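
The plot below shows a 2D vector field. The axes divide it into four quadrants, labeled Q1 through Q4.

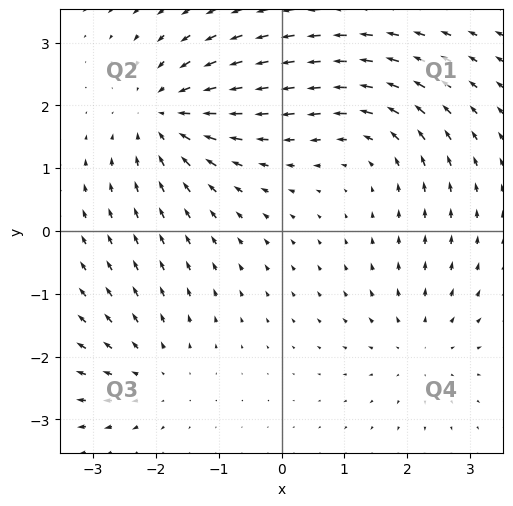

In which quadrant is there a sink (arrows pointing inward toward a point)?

The sink sits at approximately (-1.9, 1.8), which lies in quadrant Q2. The divergence there is about -5, negative as expected for a sink.

Q2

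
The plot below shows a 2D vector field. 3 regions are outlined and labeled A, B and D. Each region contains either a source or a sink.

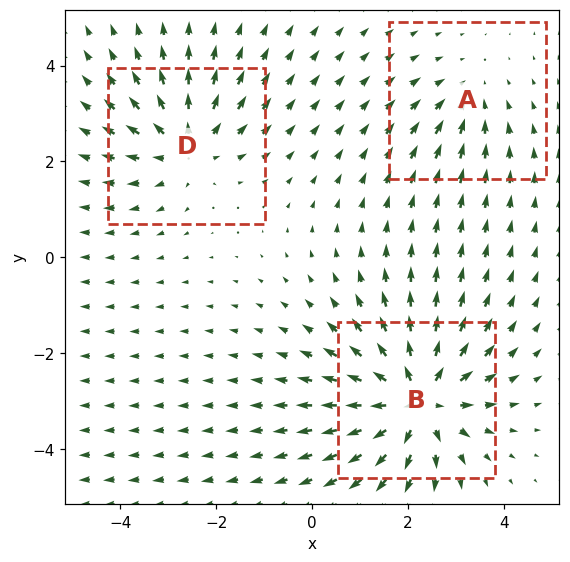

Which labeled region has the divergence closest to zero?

Divergence at each region's feature centre — A: about -2, B: about +5, D: about +3. Region A is closest to zero.

A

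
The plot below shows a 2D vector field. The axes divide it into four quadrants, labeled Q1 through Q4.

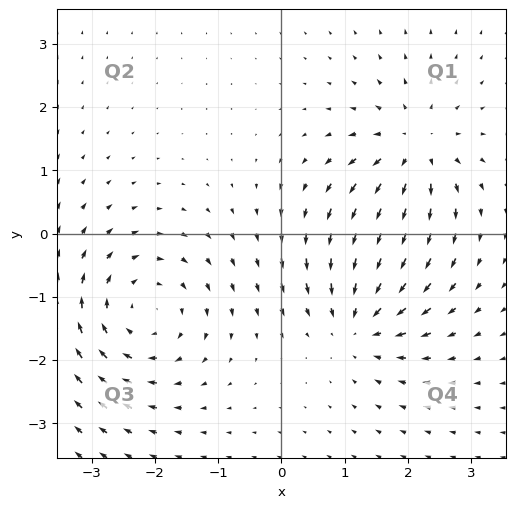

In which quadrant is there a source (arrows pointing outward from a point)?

Q1

The source sits at approximately (2.1, 1.3), which lies in quadrant Q1. The divergence there is about +5, positive as expected for a source.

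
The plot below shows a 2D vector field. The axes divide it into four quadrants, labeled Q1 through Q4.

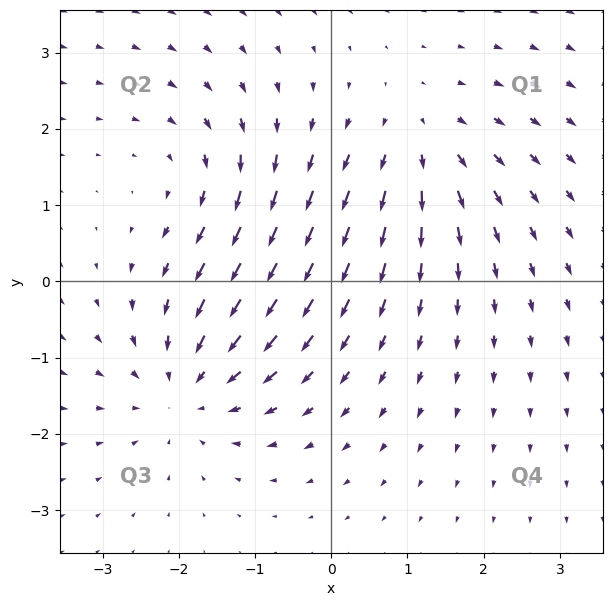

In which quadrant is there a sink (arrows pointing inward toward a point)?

Q3

The sink sits at approximately (-1.9, -1.4), which lies in quadrant Q3. The divergence there is about -4, negative as expected for a sink.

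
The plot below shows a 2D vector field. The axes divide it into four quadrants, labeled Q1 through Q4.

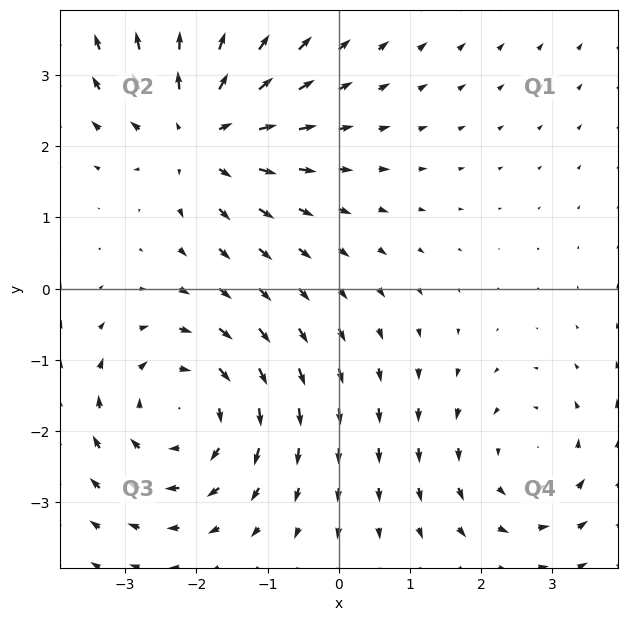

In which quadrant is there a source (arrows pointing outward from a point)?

The source sits at approximately (-1.9, 2.2), which lies in quadrant Q2. The divergence there is about +5, positive as expected for a source.

Q2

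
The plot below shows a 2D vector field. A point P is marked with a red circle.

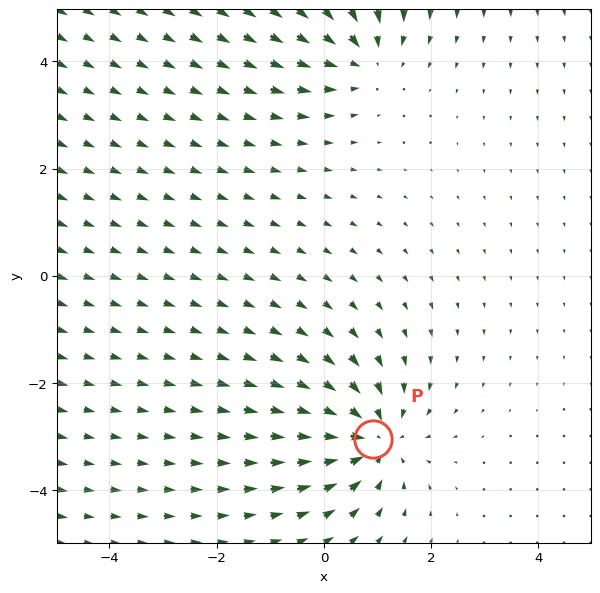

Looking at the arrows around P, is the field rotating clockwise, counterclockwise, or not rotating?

Near P at (0.9, -3.0) the arrows show no circulation. The curl there is ≈0.

not rotating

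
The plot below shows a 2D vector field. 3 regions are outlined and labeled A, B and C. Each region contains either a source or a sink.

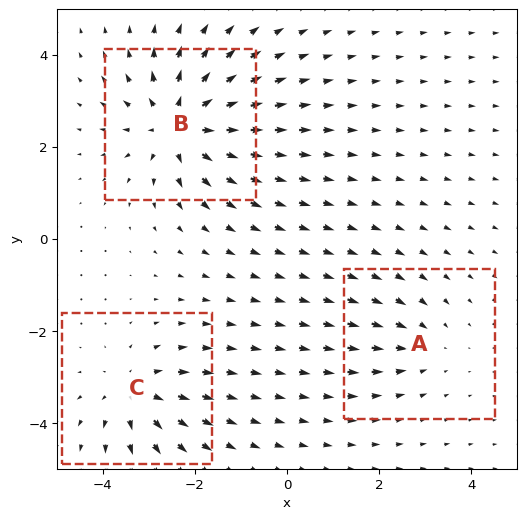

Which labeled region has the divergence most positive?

B

Divergence at each region's feature centre — A: about -2, B: about +5, C: about +4. Region B is most positive.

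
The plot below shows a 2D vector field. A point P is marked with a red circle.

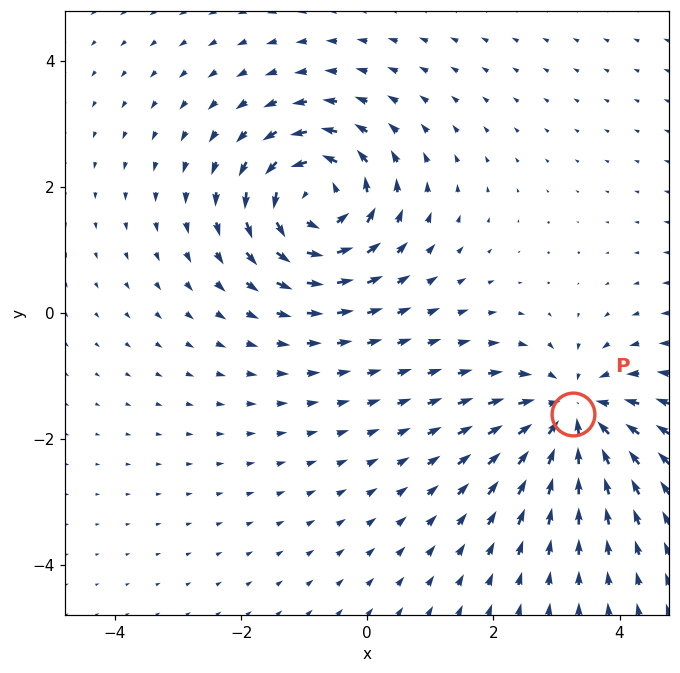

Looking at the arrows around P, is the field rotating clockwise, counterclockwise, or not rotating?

Near P at (3.3, -1.6) the arrows show no circulation. The curl there is ≈0.

not rotating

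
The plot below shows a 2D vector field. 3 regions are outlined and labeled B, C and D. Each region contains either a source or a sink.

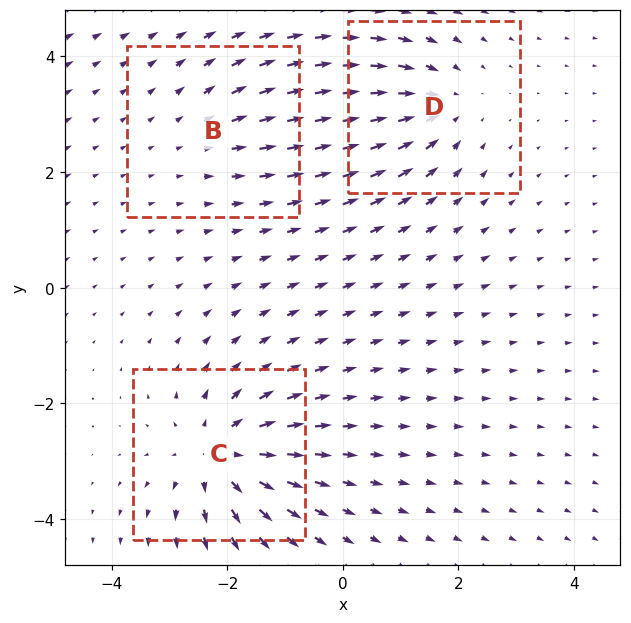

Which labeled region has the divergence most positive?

Divergence at each region's feature centre — B: about +2, C: about +5, D: about -4. Region C is most positive.

C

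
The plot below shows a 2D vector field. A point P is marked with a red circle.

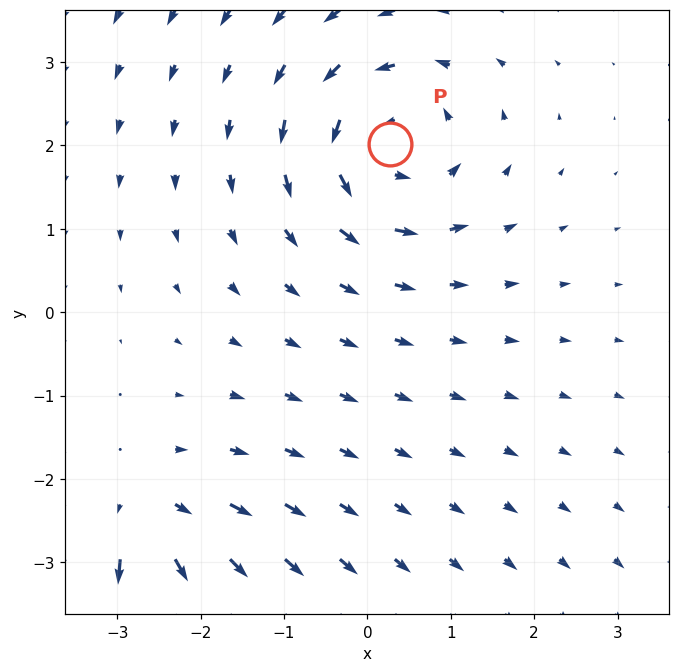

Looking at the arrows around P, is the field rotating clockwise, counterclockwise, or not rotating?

Near P at (0.3, 2.0) the arrows circulate counterclockwise. The curl (z-component) there is about +3; positive curl means counterclockwise rotation.

counterclockwise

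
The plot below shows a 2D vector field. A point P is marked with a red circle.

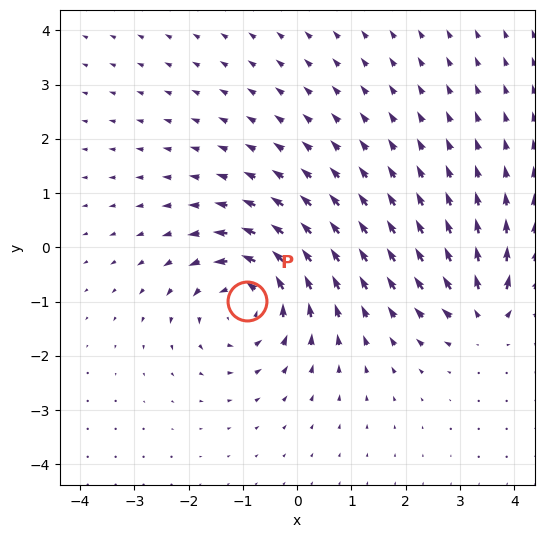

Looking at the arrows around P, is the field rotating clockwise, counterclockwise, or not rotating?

counterclockwise

Near P at (-0.9, -1.0) the arrows circulate counterclockwise. The curl (z-component) there is about +5; positive curl means counterclockwise rotation.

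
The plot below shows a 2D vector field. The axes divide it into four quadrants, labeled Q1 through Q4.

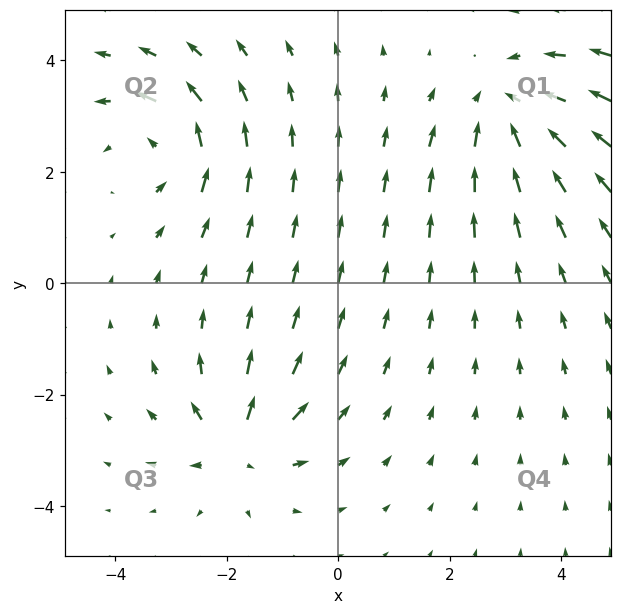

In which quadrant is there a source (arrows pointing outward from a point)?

The source sits at approximately (-1.8, -2.9), which lies in quadrant Q3. The divergence there is about +4, positive as expected for a source.

Q3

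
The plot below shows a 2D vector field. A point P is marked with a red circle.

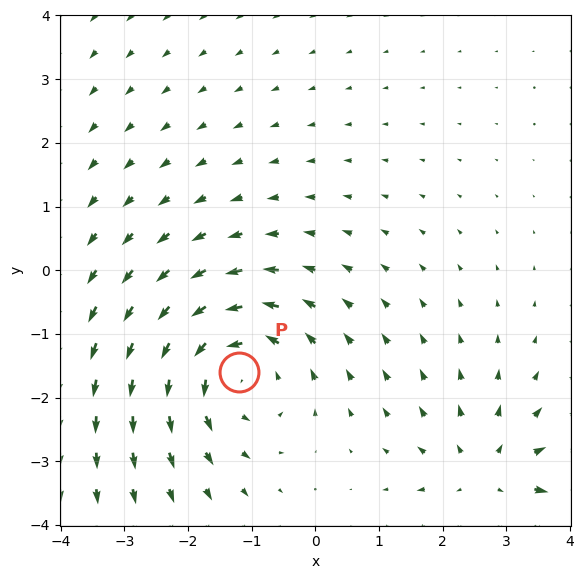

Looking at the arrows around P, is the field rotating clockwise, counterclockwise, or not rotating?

counterclockwise

Near P at (-1.2, -1.6) the arrows circulate counterclockwise. The curl (z-component) there is about +4; positive curl means counterclockwise rotation.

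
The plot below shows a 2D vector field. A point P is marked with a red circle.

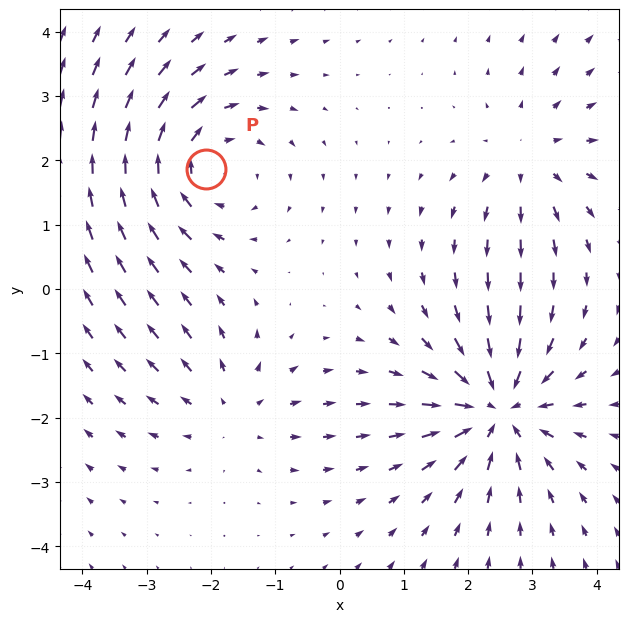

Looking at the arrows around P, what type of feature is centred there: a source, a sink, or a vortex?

At P (-2.1, 1.9) the arrows circulate clockwise. Divergence ≈0, curl about -4 — near-zero divergence with nonzero curl is a vortex.

vortex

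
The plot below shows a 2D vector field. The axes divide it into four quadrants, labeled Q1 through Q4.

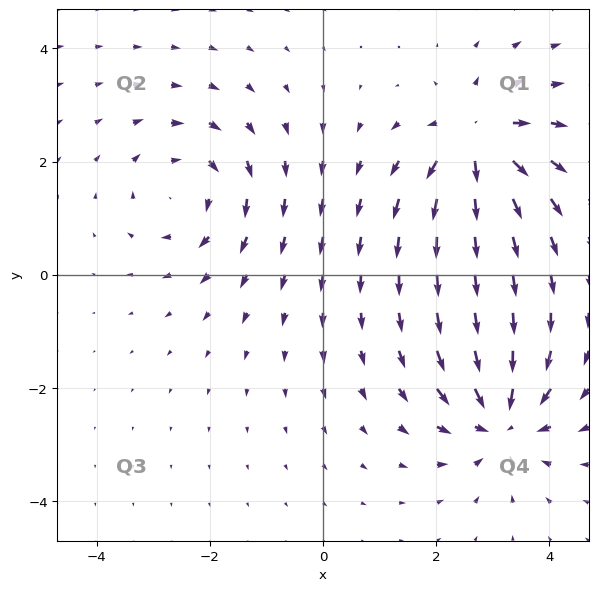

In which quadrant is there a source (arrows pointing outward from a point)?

Q1

The source sits at approximately (2.7, 2.4), which lies in quadrant Q1. The divergence there is about +6, positive as expected for a source.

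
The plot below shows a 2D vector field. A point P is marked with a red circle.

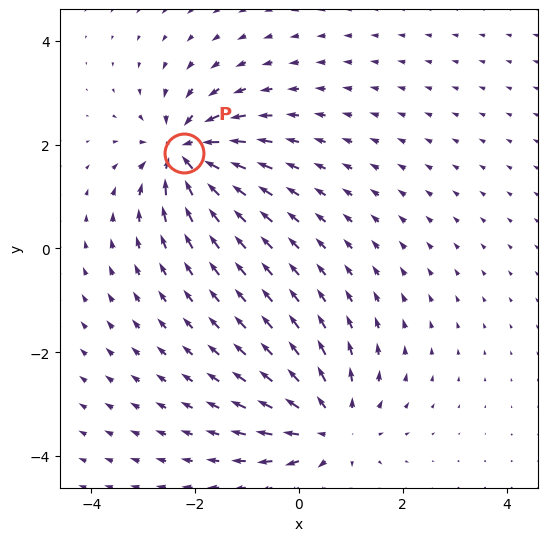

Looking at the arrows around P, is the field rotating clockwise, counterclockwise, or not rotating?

not rotating

Near P at (-2.2, 1.8) the arrows show no circulation. The curl there is ≈0.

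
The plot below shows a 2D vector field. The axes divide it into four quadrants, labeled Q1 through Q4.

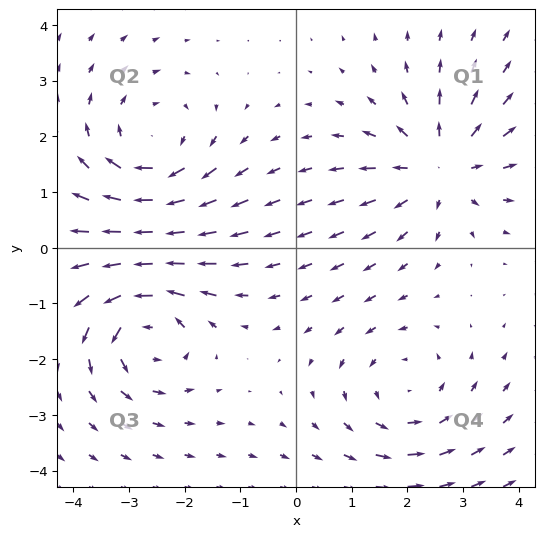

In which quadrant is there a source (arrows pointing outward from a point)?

The source sits at approximately (2.6, 1.5), which lies in quadrant Q1. The divergence there is about +4, positive as expected for a source.

Q1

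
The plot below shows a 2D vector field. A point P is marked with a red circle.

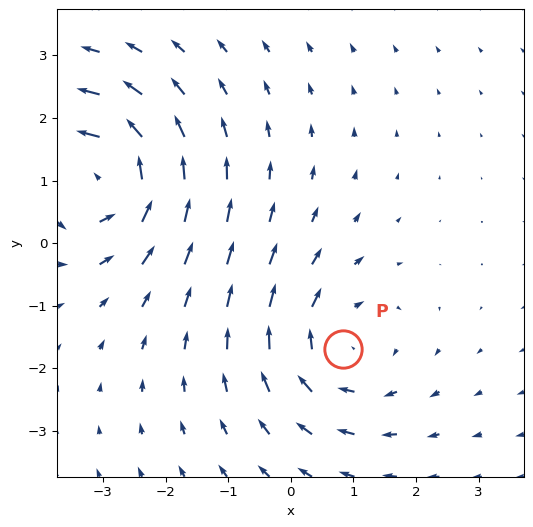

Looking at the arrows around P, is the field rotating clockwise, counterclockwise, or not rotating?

Near P at (0.8, -1.7) the arrows circulate clockwise. The curl (z-component) there is about -3; negative curl means clockwise rotation.

clockwise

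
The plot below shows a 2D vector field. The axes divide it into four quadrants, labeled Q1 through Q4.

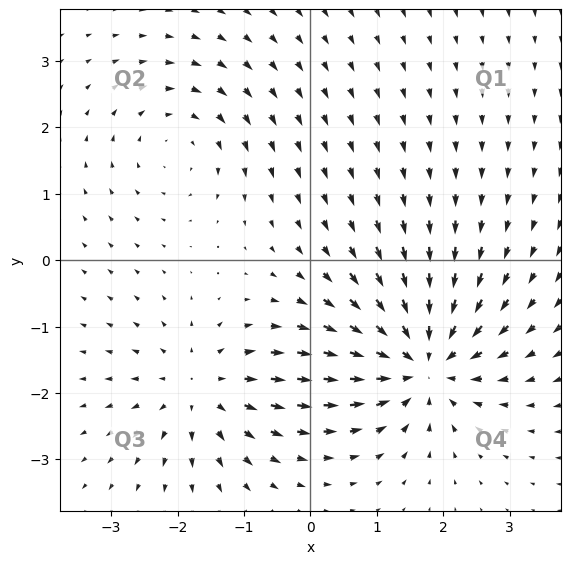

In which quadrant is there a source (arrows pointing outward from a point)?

Q3

The source sits at approximately (-1.6, -1.9), which lies in quadrant Q3. The divergence there is about +3, positive as expected for a source.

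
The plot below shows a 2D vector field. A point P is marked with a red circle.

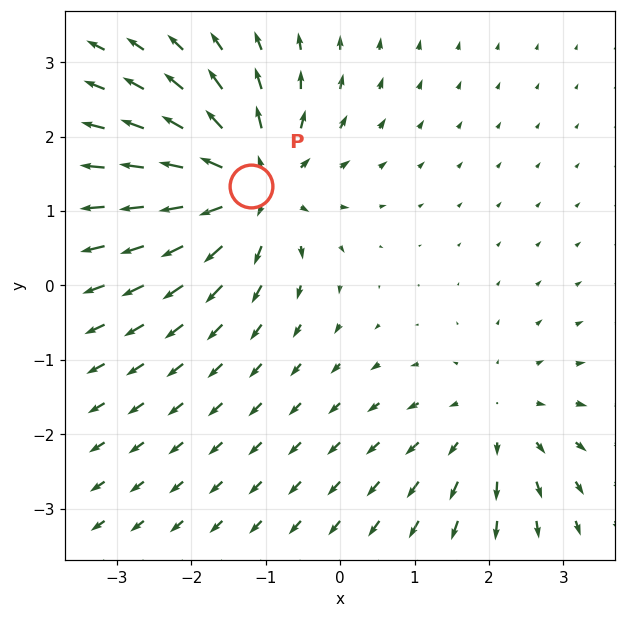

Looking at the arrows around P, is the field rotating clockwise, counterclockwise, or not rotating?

Near P at (-1.2, 1.3) the arrows show no circulation. The curl there is ≈0.

not rotating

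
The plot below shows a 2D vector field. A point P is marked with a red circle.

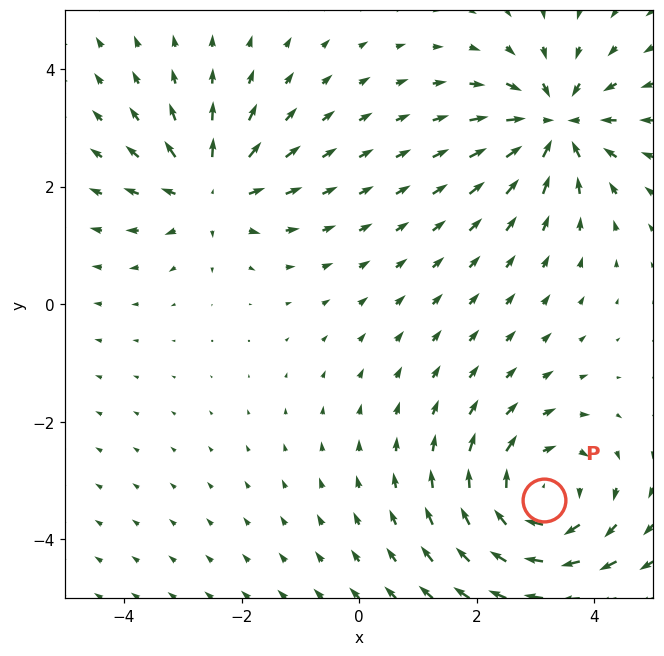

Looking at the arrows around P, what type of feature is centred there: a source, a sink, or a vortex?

At P (3.1, -3.3) the arrows circulate clockwise. Divergence ≈0, curl about -5 — near-zero divergence with nonzero curl is a vortex.

vortex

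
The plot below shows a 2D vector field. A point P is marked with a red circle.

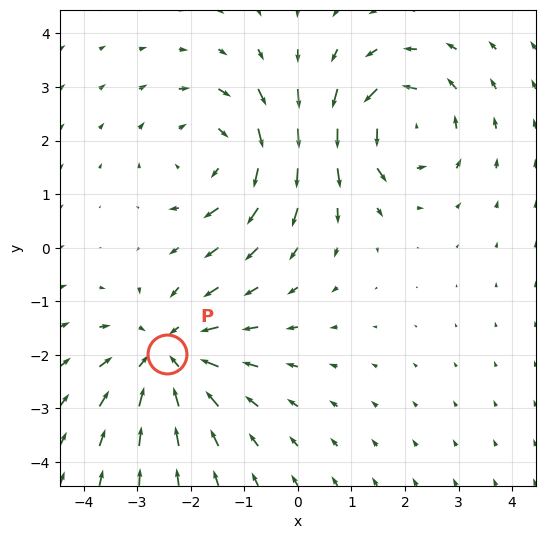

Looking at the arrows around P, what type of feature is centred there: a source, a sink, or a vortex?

sink

At P (-2.4, -2.0) the arrows converge inward. Divergence about -3, curl ≈0 — negative divergence with near-zero curl is a sink.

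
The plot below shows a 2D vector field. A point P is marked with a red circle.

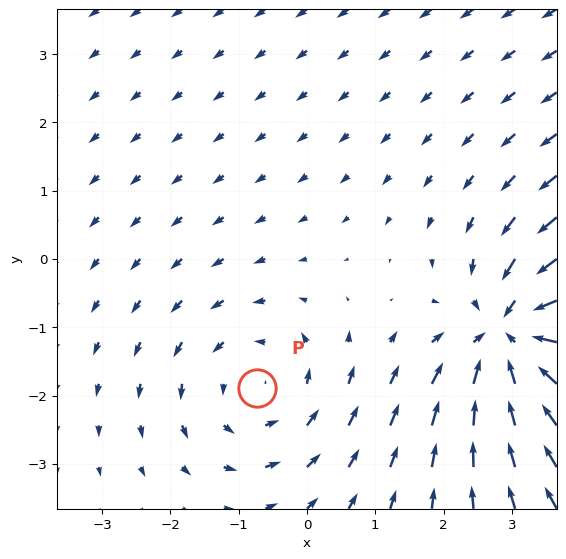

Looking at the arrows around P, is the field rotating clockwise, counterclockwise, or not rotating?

Near P at (-0.7, -1.9) the arrows circulate counterclockwise. The curl (z-component) there is about +3; positive curl means counterclockwise rotation.

counterclockwise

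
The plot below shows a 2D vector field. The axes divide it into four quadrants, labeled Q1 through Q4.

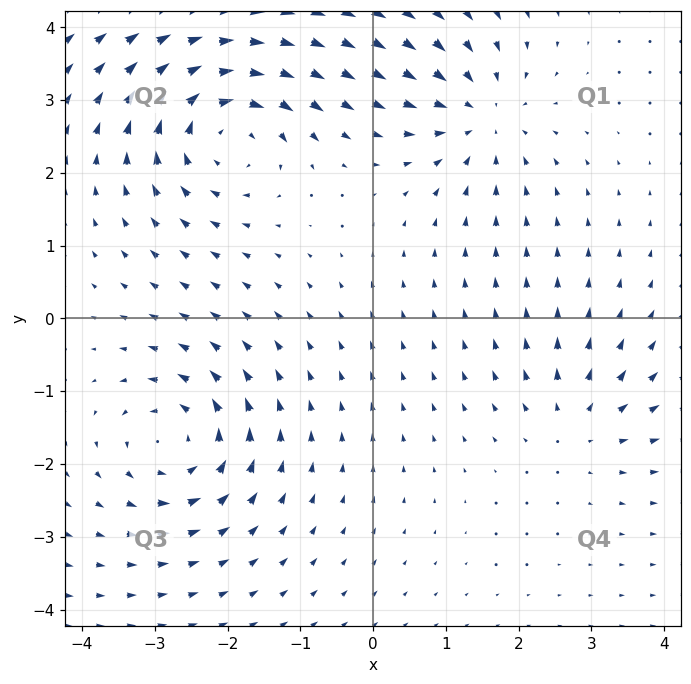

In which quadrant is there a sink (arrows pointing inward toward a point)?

The sink sits at approximately (1.5, 2.8), which lies in quadrant Q1. The divergence there is about -4, negative as expected for a sink.

Q1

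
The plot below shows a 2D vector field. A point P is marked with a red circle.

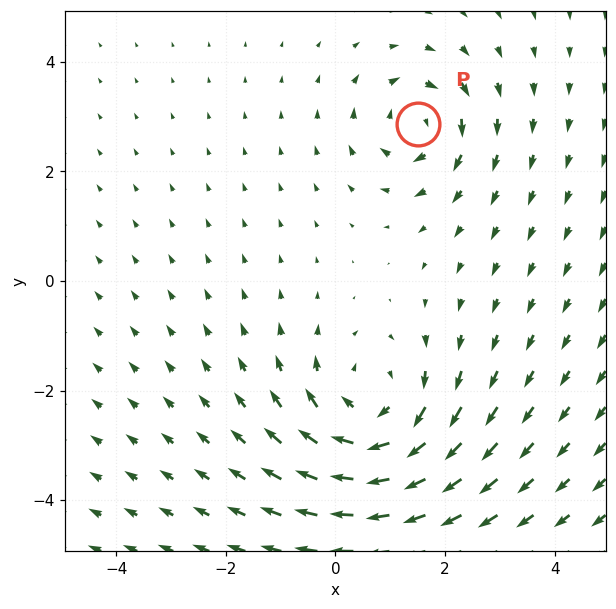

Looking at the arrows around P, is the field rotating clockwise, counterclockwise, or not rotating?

Near P at (1.5, 2.9) the arrows circulate clockwise. The curl (z-component) there is about -4; negative curl means clockwise rotation.

clockwise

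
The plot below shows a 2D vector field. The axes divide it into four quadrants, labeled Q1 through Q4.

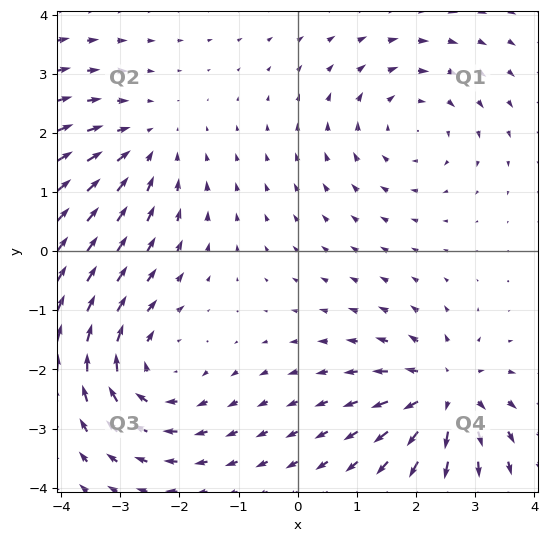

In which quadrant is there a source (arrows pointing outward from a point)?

The source sits at approximately (2.5, -2.4), which lies in quadrant Q4. The divergence there is about +5, positive as expected for a source.

Q4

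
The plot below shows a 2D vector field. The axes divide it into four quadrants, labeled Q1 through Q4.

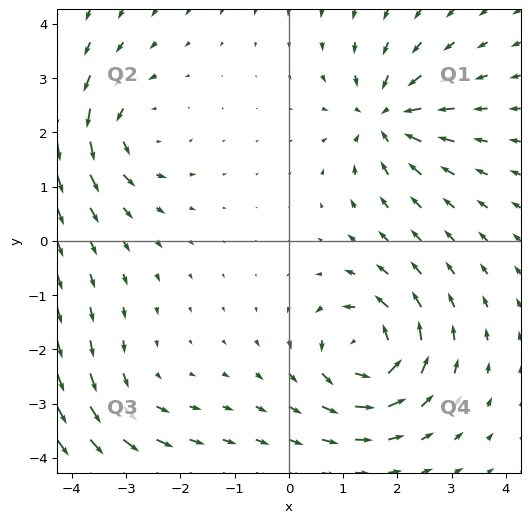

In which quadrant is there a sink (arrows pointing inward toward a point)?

The sink sits at approximately (1.8, 2.3), which lies in quadrant Q1. The divergence there is about -5, negative as expected for a sink.

Q1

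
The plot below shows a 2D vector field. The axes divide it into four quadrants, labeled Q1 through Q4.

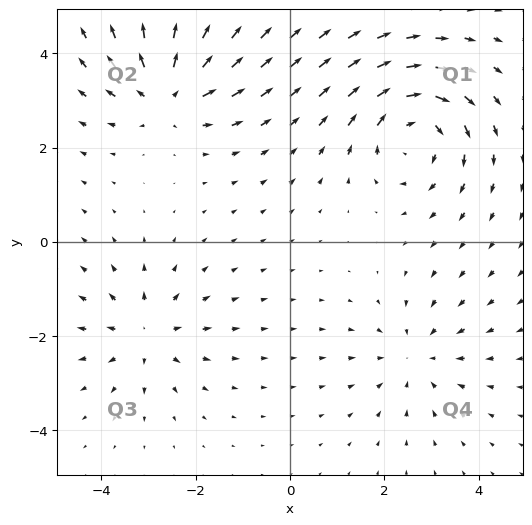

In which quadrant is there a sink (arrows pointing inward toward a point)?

Q4

The sink sits at approximately (2.7, -2.4), which lies in quadrant Q4. The divergence there is about -3, negative as expected for a sink.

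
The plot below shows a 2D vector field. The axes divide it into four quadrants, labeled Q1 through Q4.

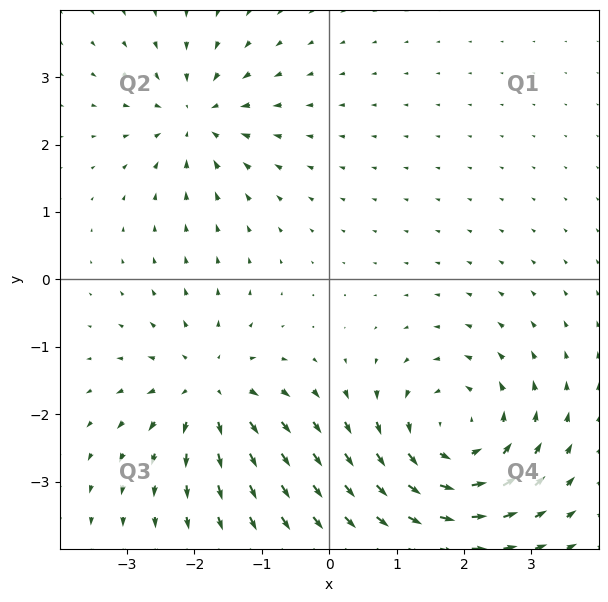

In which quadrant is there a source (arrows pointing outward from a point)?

The source sits at approximately (-1.8, -1.6), which lies in quadrant Q3. The divergence there is about +4, positive as expected for a source.

Q3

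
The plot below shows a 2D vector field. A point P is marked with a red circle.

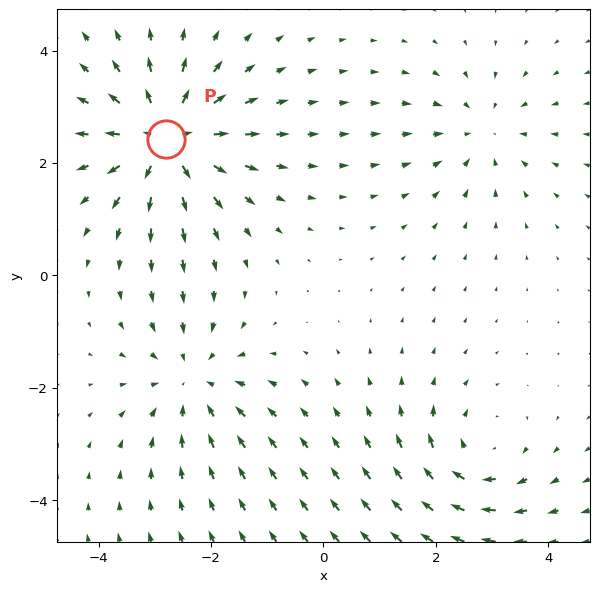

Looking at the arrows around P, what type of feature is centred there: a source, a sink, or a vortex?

source

At P (-2.8, 2.4) the arrows spread outward. Divergence about +5, curl ≈0 — positive divergence with near-zero curl is a source.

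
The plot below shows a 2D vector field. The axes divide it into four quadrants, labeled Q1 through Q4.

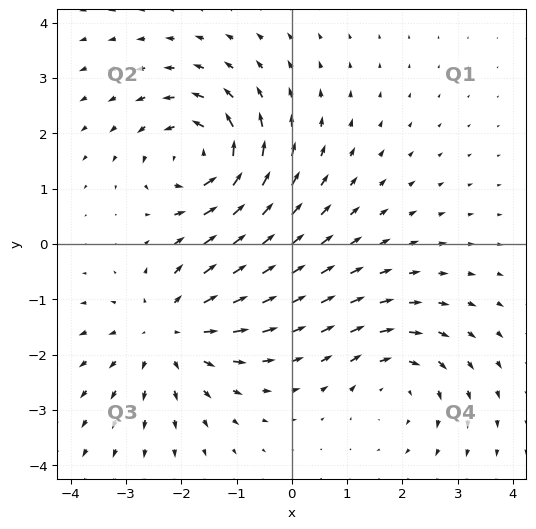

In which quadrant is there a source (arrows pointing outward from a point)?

The source sits at approximately (-2.2, -1.6), which lies in quadrant Q3. The divergence there is about +4, positive as expected for a source.

Q3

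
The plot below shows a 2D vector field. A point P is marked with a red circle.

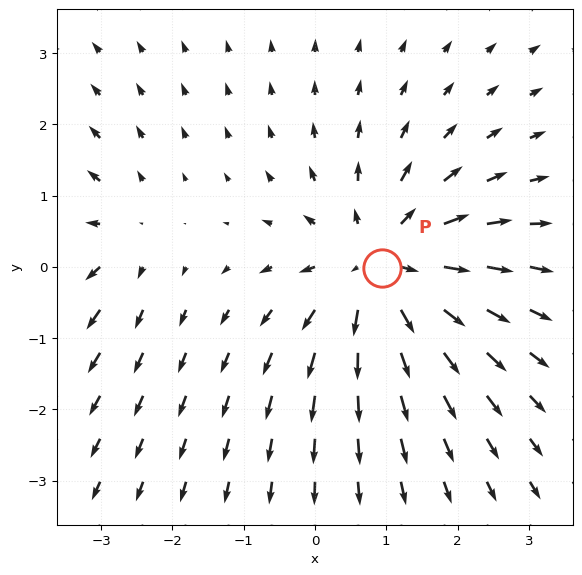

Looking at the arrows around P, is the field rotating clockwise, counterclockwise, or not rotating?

Near P at (0.9, -0.0) the arrows show no circulation. The curl there is ≈0.

not rotating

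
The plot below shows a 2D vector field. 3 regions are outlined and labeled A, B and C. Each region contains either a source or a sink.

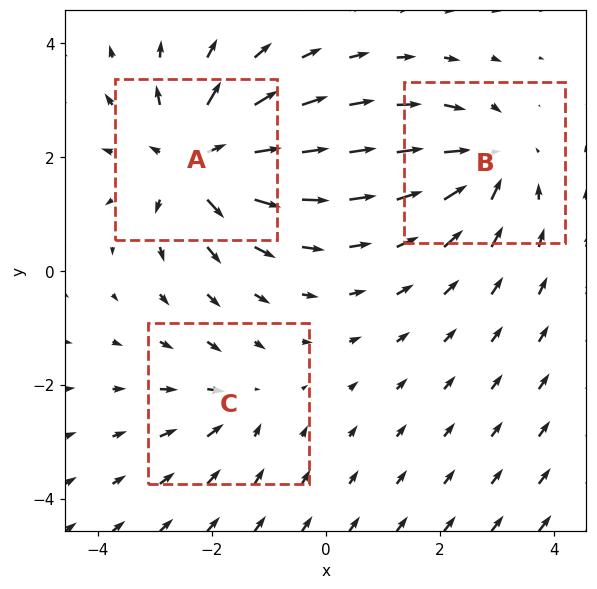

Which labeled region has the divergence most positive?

A

Divergence at each region's feature centre — A: about +5, B: about -4, C: about -2. Region A is most positive.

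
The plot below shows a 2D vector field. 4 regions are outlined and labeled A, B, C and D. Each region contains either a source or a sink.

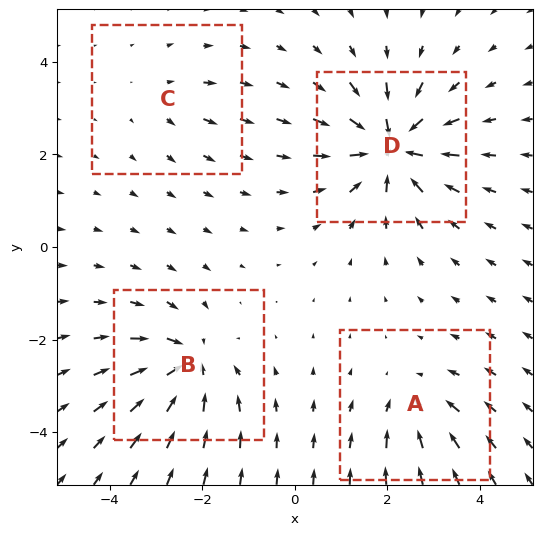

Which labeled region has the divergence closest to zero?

C

Divergence at each region's feature centre — A: about -4, B: about -6, C: about +2, D: about -8. Region C is closest to zero.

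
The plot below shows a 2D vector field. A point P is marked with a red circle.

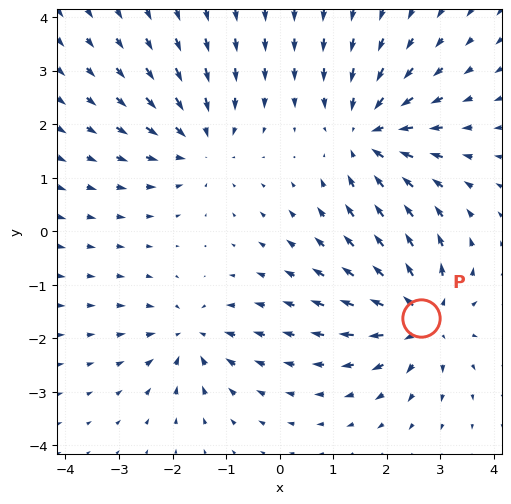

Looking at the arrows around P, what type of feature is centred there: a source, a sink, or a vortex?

At P (2.6, -1.6) the arrows spread outward. Divergence about +5, curl ≈0 — positive divergence with near-zero curl is a source.

source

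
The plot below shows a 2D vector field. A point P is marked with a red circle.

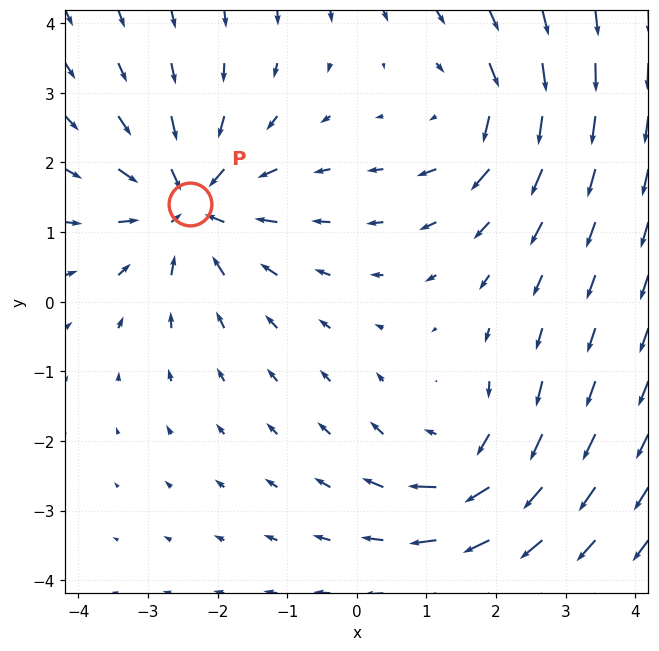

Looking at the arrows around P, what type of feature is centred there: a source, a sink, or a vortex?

sink

At P (-2.4, 1.4) the arrows converge inward. Divergence about -4, curl ≈0 — negative divergence with near-zero curl is a sink.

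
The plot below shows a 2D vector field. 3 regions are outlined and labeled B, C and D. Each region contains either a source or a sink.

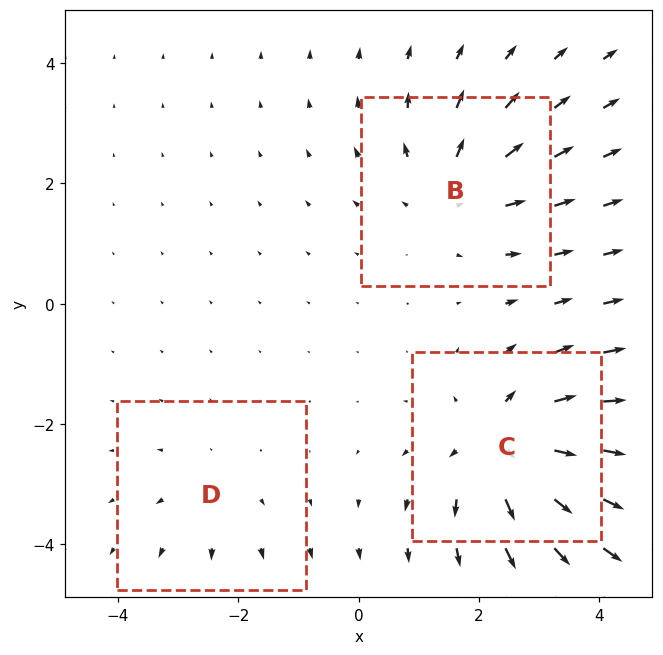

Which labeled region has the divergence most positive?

C

Divergence at each region's feature centre — B: about +3, C: about +5, D: about +2. Region C is most positive.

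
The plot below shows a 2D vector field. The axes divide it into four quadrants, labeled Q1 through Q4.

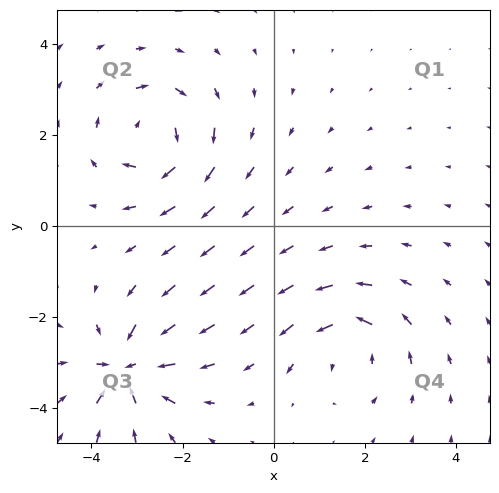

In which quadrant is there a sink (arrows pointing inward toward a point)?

Q3

The sink sits at approximately (-3.2, -3.1), which lies in quadrant Q3. The divergence there is about -6, negative as expected for a sink.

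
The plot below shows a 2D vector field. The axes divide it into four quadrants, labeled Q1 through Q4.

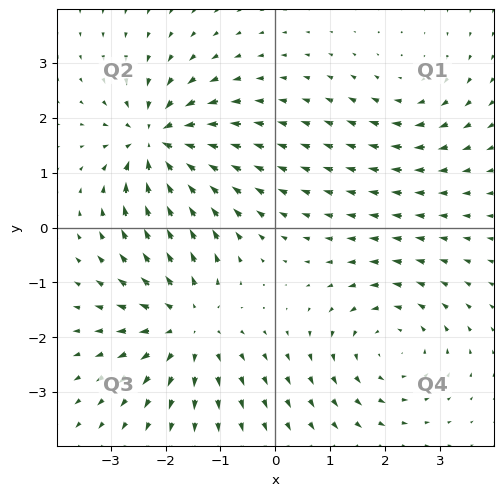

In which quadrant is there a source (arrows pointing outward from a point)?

The source sits at approximately (-1.6, -1.7), which lies in quadrant Q3. The divergence there is about +4, positive as expected for a source.

Q3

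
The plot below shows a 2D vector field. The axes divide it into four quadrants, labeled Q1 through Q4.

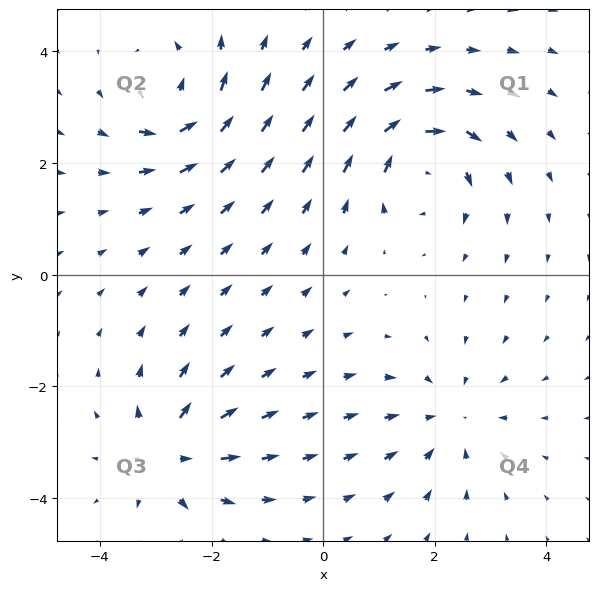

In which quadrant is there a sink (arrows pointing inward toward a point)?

Q4

The sink sits at approximately (2.3, -2.6), which lies in quadrant Q4. The divergence there is about -3, negative as expected for a sink.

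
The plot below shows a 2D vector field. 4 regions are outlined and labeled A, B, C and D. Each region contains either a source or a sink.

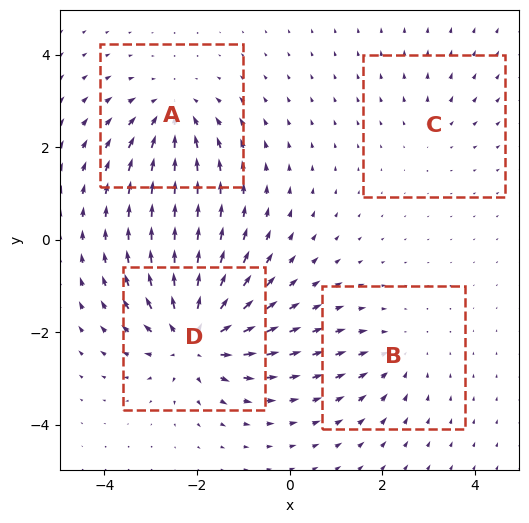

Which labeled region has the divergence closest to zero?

Divergence at each region's feature centre — A: about -5, B: about -3, C: about +2, D: about +8. Region C is closest to zero.

C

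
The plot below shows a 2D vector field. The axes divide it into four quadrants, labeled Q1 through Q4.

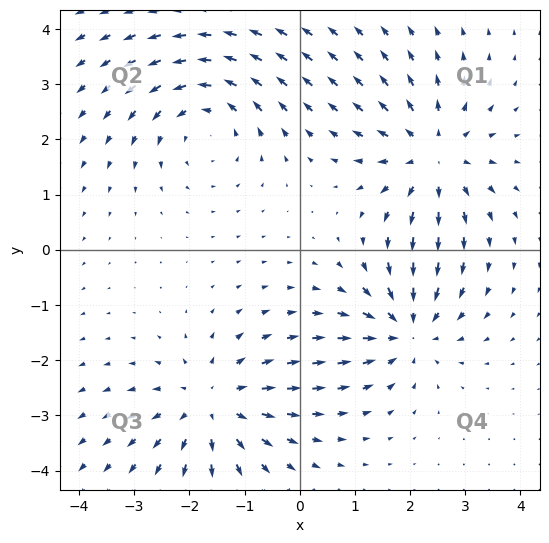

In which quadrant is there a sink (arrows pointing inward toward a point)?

Q4

The sink sits at approximately (1.9, -1.4), which lies in quadrant Q4. The divergence there is about -5, negative as expected for a sink.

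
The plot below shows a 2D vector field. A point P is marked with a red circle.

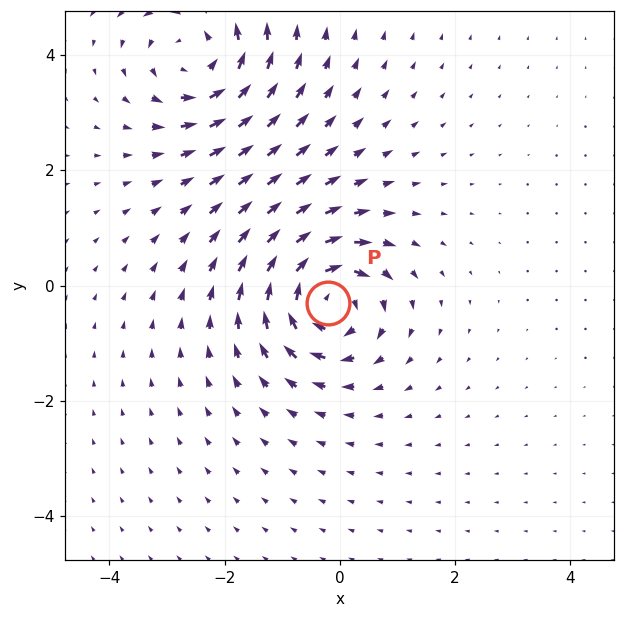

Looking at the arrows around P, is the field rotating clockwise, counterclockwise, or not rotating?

Near P at (-0.2, -0.3) the arrows circulate clockwise. The curl (z-component) there is about -7; negative curl means clockwise rotation.

clockwise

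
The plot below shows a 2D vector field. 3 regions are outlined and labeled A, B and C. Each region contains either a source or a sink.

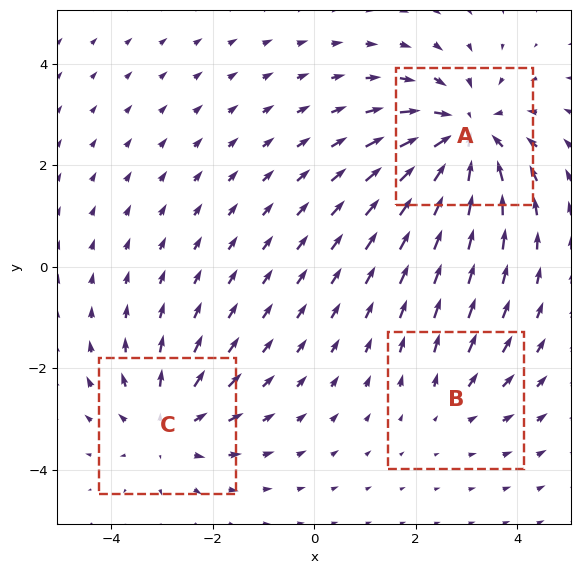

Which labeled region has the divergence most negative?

A

Divergence at each region's feature centre — A: about -4, B: about +2, C: about +3. Region A is most negative.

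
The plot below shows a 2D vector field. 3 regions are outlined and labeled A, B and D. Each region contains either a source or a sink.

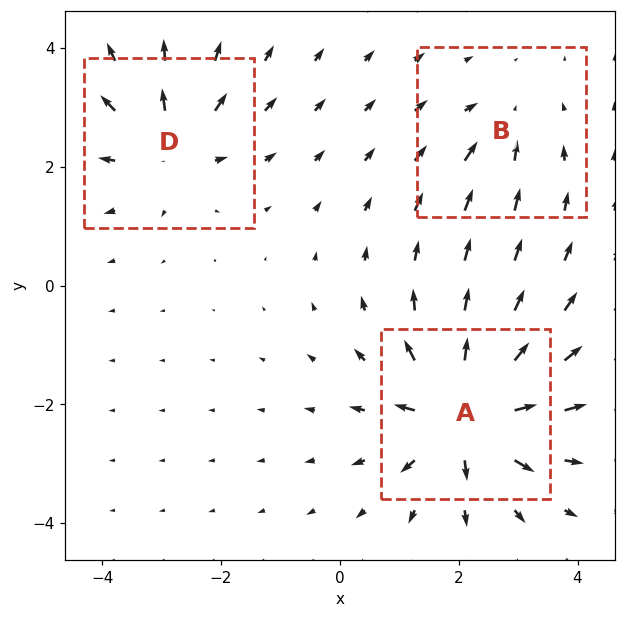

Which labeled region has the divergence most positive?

A

Divergence at each region's feature centre — A: about +6, B: about -2, D: about +4. Region A is most positive.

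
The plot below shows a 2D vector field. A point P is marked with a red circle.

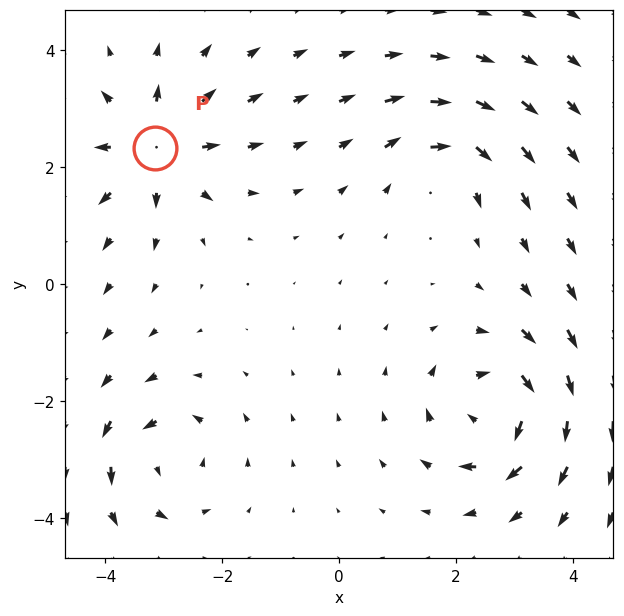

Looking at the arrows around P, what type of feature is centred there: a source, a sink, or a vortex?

At P (-3.1, 2.3) the arrows spread outward. Divergence about +5, curl ≈0 — positive divergence with near-zero curl is a source.

source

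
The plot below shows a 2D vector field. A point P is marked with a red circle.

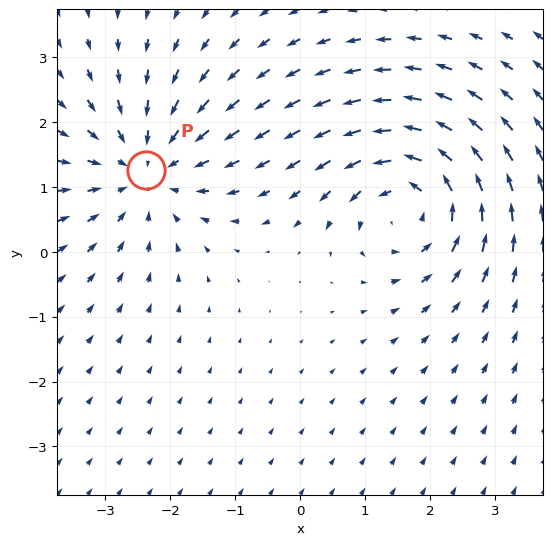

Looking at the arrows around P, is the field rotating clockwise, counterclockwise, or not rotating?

Near P at (-2.4, 1.3) the arrows show no circulation. The curl there is ≈0.

not rotating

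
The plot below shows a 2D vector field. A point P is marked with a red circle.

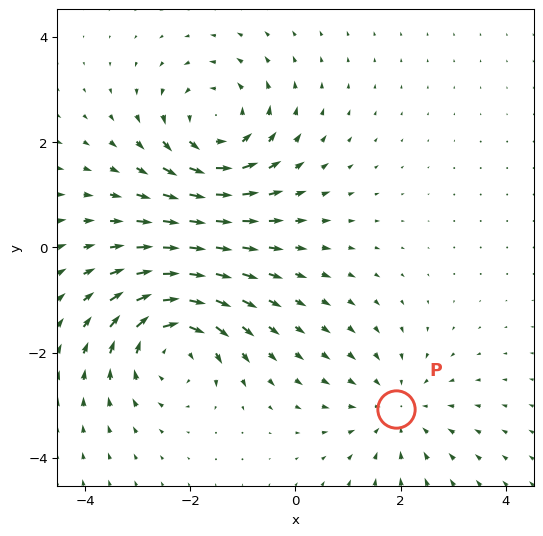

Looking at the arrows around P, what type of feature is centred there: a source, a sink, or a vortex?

sink

At P (1.9, -3.1) the arrows converge inward. Divergence about -3, curl ≈0 — negative divergence with near-zero curl is a sink.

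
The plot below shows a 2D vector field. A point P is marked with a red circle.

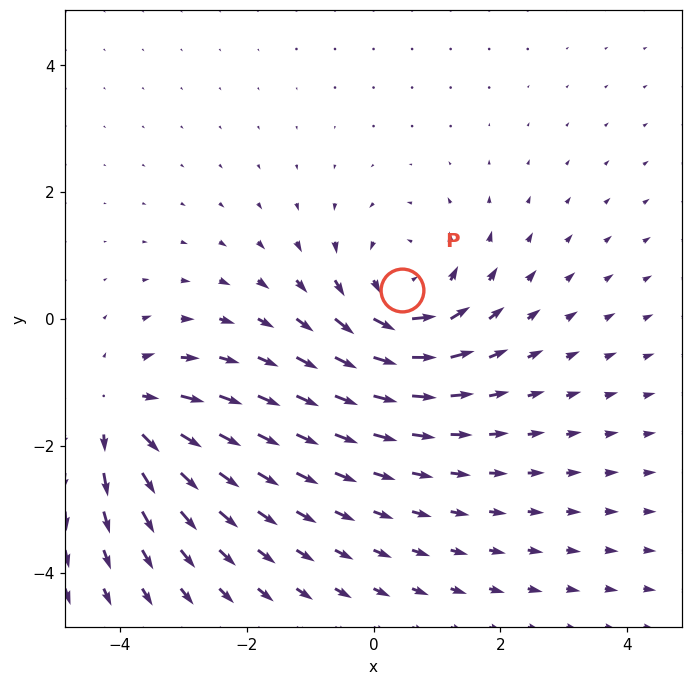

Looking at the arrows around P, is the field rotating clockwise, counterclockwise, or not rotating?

counterclockwise

Near P at (0.5, 0.5) the arrows circulate counterclockwise. The curl (z-component) there is about +5; positive curl means counterclockwise rotation.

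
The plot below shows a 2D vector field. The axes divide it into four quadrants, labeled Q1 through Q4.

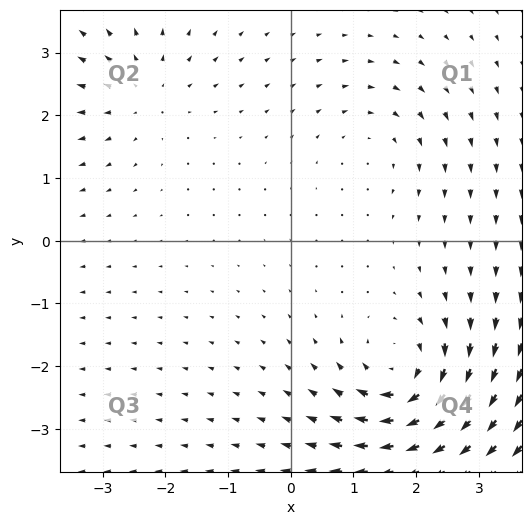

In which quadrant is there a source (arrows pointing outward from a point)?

Q2

The source sits at approximately (-2.4, 2.4), which lies in quadrant Q2. The divergence there is about +3, positive as expected for a source.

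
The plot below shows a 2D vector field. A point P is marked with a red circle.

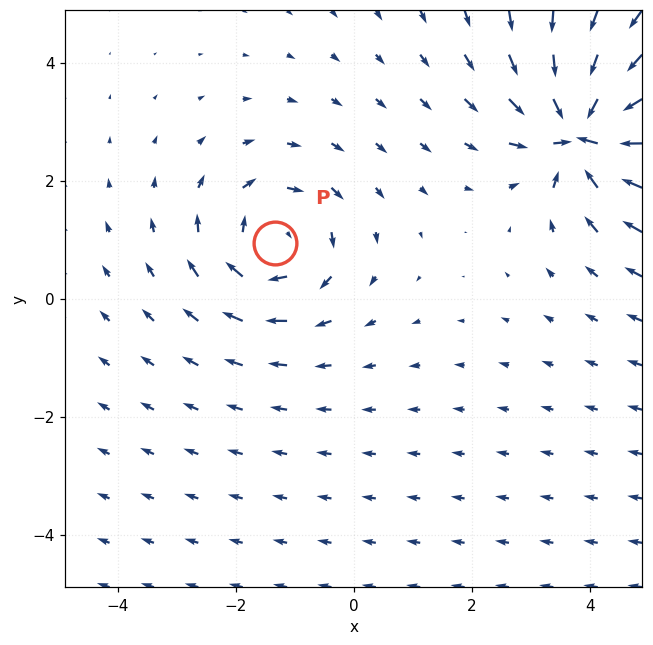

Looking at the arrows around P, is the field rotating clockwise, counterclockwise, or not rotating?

clockwise

Near P at (-1.3, 0.9) the arrows circulate clockwise. The curl (z-component) there is about -4; negative curl means clockwise rotation.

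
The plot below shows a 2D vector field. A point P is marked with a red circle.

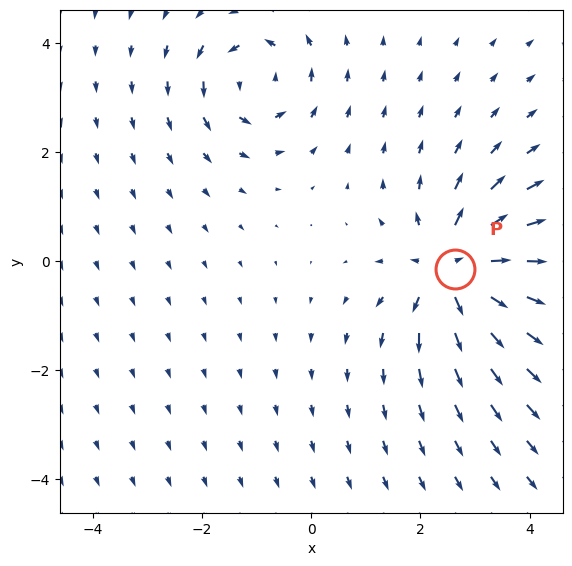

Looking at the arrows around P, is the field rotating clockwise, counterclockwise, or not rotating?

Near P at (2.6, -0.2) the arrows show no circulation. The curl there is ≈0.

not rotating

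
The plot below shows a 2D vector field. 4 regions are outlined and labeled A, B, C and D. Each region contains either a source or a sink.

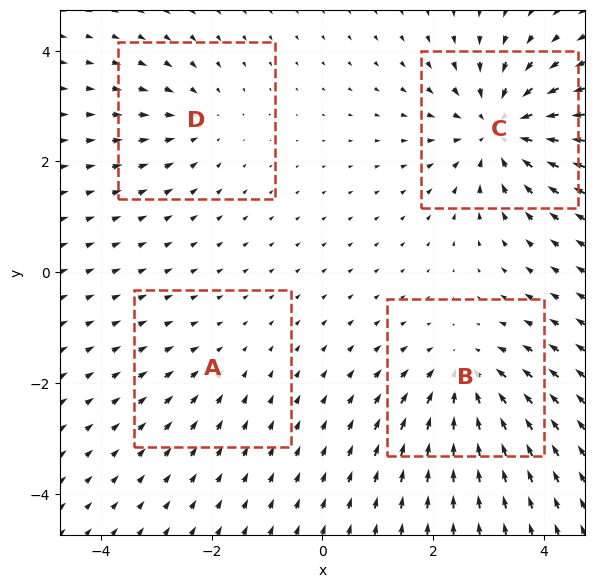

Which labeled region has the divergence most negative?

Divergence at each region's feature centre — A: about -2, B: about -5, C: about -7, D: about -3. Region C is most negative.

C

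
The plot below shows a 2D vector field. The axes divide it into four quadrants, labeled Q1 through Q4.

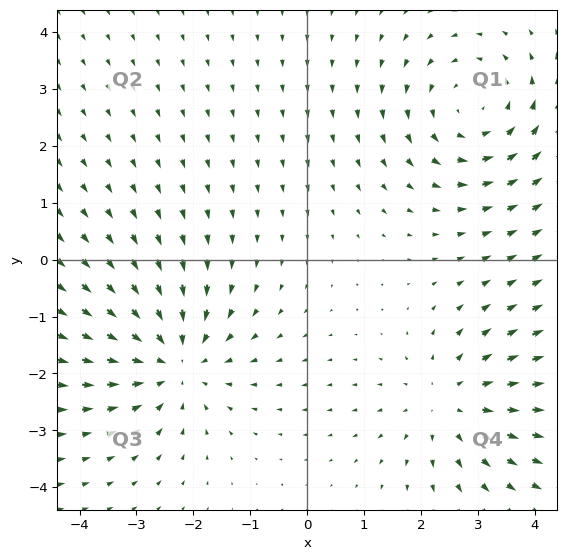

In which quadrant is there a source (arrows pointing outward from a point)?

The source sits at approximately (2.5, -2.5), which lies in quadrant Q4. The divergence there is about +3, positive as expected for a source.

Q4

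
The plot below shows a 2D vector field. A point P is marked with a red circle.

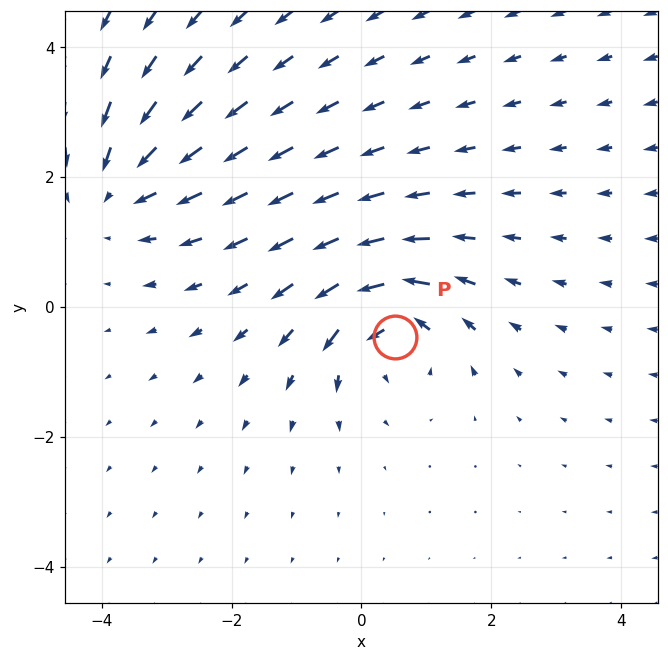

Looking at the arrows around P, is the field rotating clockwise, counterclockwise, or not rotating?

counterclockwise

Near P at (0.5, -0.5) the arrows circulate counterclockwise. The curl (z-component) there is about +5; positive curl means counterclockwise rotation.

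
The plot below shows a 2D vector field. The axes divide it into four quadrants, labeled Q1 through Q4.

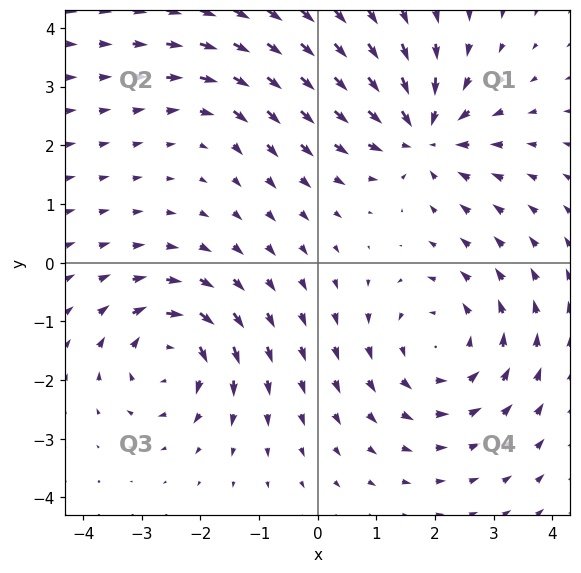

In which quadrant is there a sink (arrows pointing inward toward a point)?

Q1

The sink sits at approximately (1.8, 2.2), which lies in quadrant Q1. The divergence there is about -5, negative as expected for a sink.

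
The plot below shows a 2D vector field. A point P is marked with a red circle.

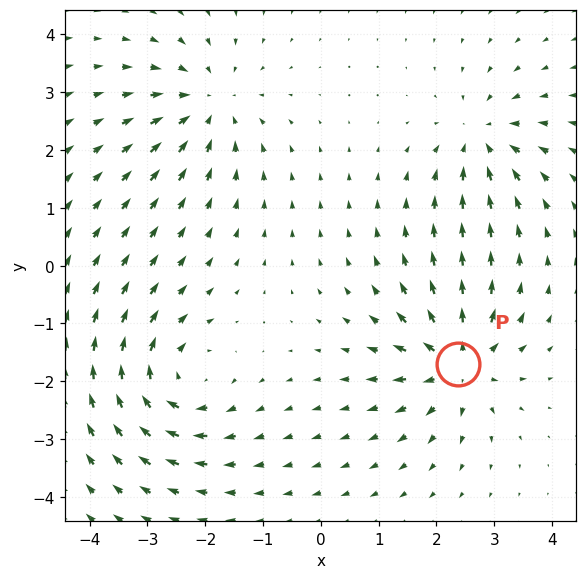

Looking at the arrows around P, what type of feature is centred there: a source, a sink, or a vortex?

source

At P (2.4, -1.7) the arrows spread outward. Divergence about +7, curl ≈0 — positive divergence with near-zero curl is a source.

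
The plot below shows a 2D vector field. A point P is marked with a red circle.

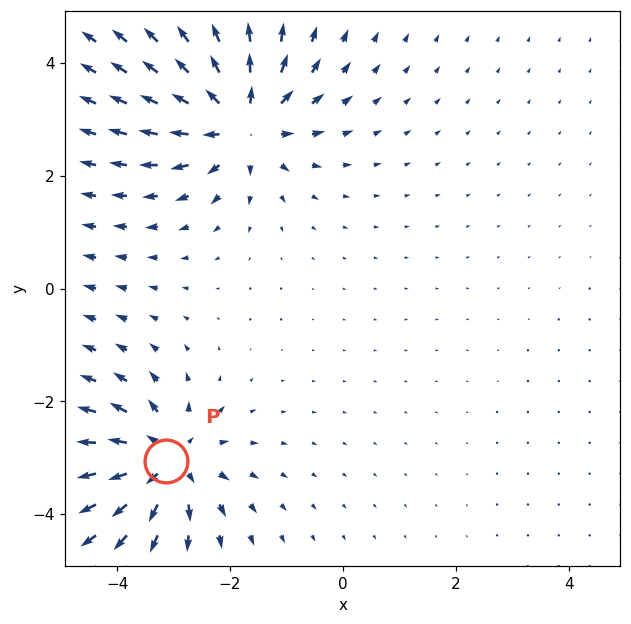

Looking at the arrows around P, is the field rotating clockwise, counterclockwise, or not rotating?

not rotating

Near P at (-3.1, -3.1) the arrows show no circulation. The curl there is ≈0.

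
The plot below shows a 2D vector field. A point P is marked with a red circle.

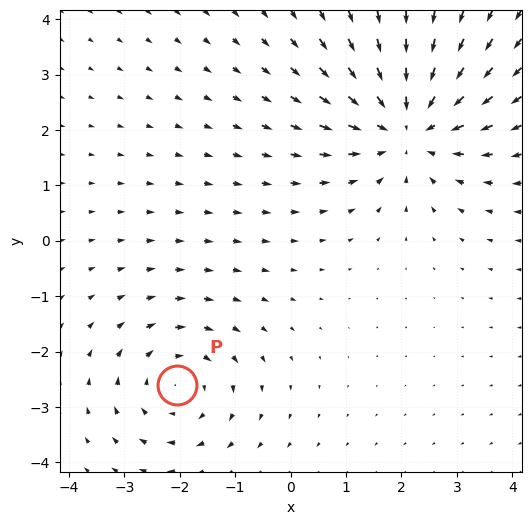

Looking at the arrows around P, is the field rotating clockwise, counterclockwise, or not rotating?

Near P at (-2.0, -2.6) the arrows circulate clockwise. The curl (z-component) there is about -3; negative curl means clockwise rotation.

clockwise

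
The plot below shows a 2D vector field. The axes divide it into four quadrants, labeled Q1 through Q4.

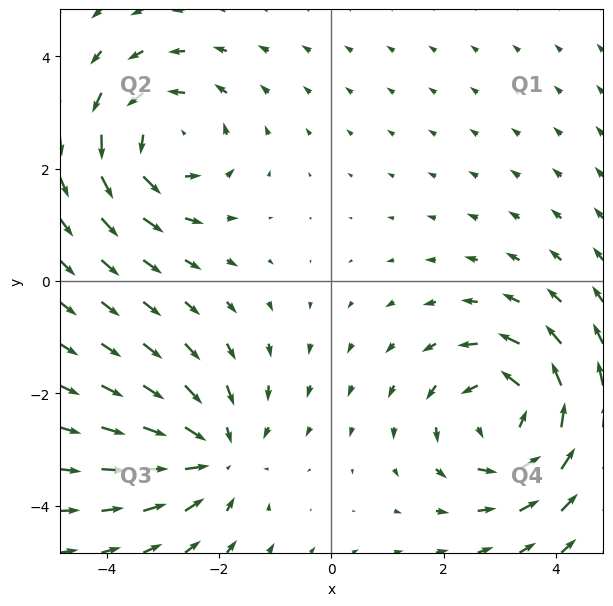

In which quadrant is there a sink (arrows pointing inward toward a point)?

The sink sits at approximately (-2.1, -3.1), which lies in quadrant Q3. The divergence there is about -3, negative as expected for a sink.

Q3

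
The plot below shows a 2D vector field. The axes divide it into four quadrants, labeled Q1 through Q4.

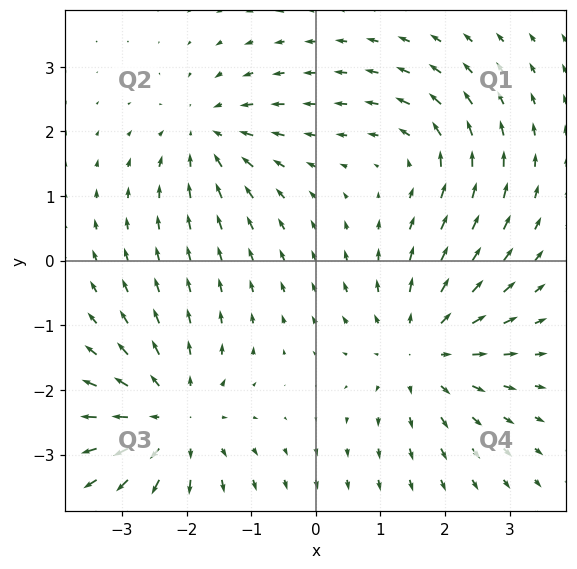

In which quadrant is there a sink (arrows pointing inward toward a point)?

Q2

The sink sits at approximately (-1.7, 2.0), which lies in quadrant Q2. The divergence there is about -4, negative as expected for a sink.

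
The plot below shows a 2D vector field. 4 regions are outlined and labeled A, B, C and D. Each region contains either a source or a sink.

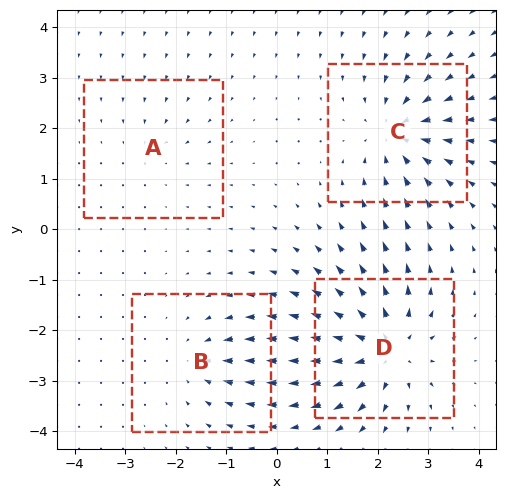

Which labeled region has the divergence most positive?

D

Divergence at each region's feature centre — A: about -2, B: about -4, C: about -6, D: about +7. Region D is most positive.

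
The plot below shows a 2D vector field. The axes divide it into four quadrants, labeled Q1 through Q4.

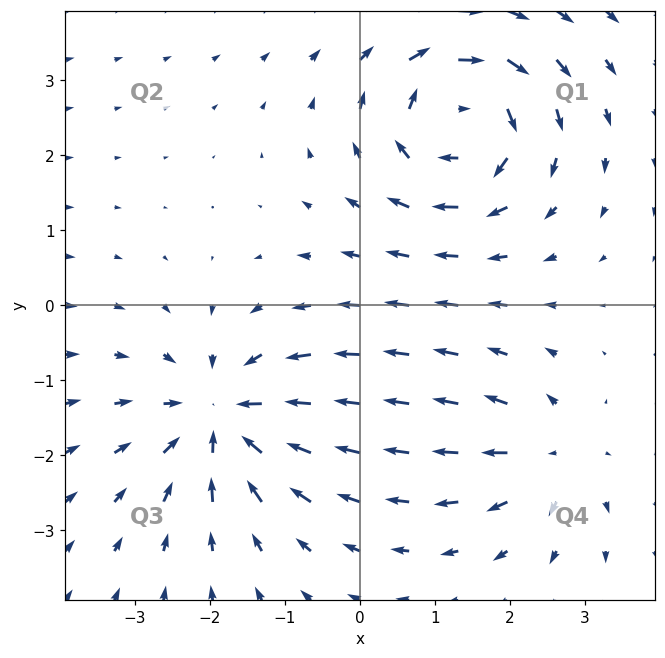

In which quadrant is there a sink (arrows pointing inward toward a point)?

Q3

The sink sits at approximately (-1.8, -1.5), which lies in quadrant Q3. The divergence there is about -5, negative as expected for a sink.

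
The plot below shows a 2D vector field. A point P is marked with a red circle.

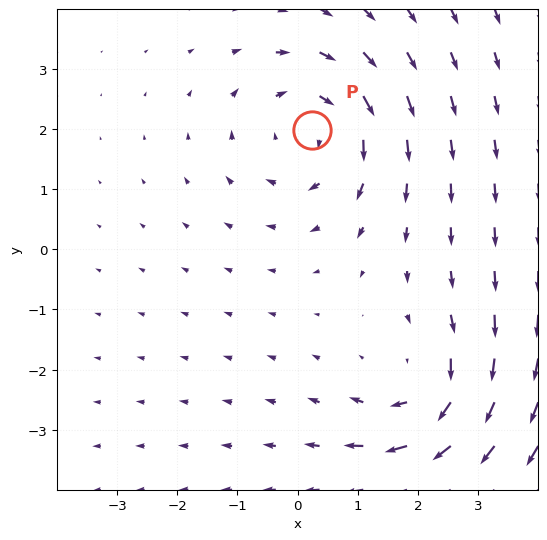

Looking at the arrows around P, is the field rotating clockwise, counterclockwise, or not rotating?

Near P at (0.2, 2.0) the arrows circulate clockwise. The curl (z-component) there is about -4; negative curl means clockwise rotation.

clockwise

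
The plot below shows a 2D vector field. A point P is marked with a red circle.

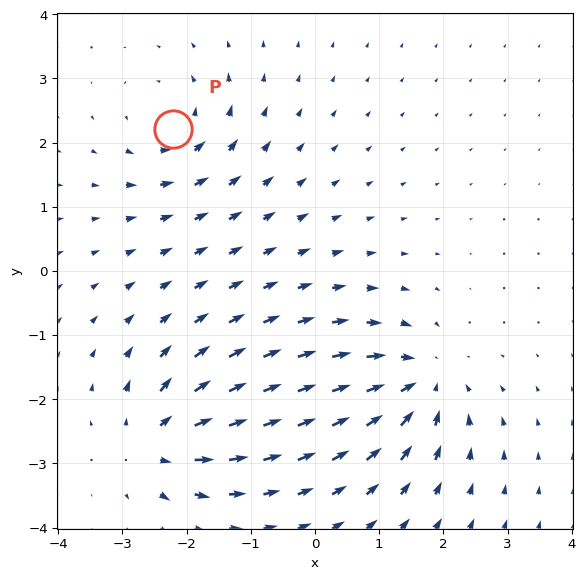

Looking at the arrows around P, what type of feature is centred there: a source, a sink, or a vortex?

At P (-2.2, 2.2) the arrows circulate counterclockwise. Divergence ≈0, curl about +4 — near-zero divergence with nonzero curl is a vortex.

vortex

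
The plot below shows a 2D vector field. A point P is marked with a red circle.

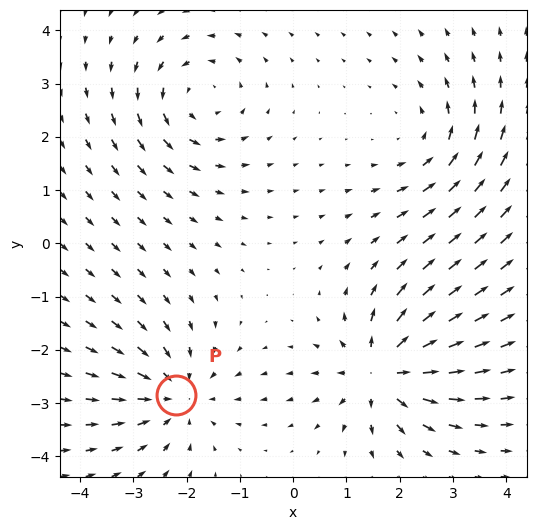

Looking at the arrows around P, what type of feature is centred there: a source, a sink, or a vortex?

sink

At P (-2.2, -2.8) the arrows converge inward. Divergence about -5, curl ≈0 — negative divergence with near-zero curl is a sink.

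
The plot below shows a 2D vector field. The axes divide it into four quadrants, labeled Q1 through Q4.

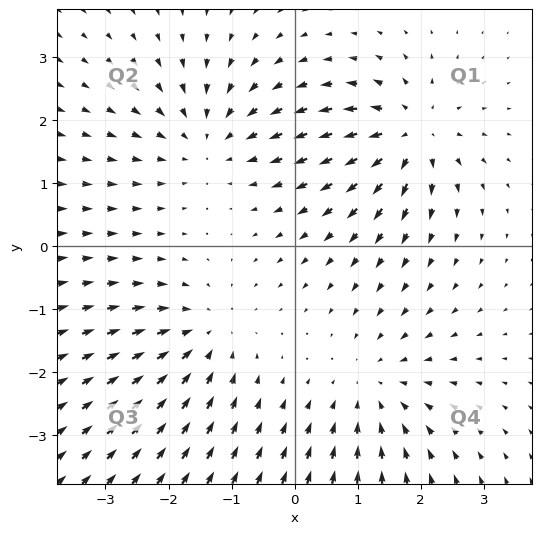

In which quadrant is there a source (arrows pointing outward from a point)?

The source sits at approximately (1.8, 1.8), which lies in quadrant Q1. The divergence there is about +6, positive as expected for a source.

Q1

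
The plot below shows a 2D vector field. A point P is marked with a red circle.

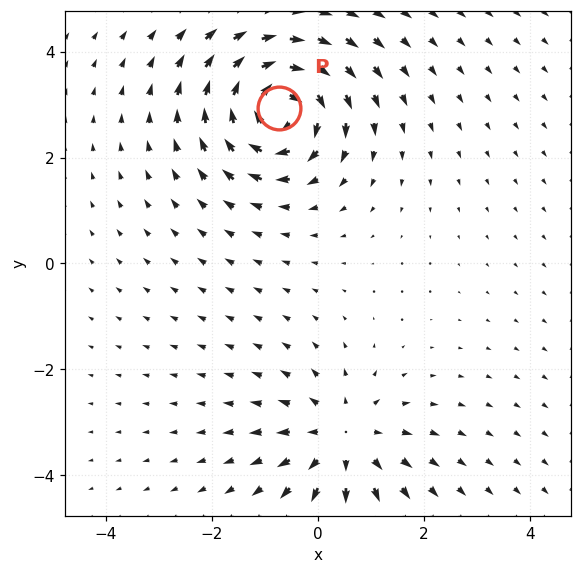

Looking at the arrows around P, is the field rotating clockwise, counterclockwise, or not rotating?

Near P at (-0.7, 2.9) the arrows circulate clockwise. The curl (z-component) there is about -7; negative curl means clockwise rotation.

clockwise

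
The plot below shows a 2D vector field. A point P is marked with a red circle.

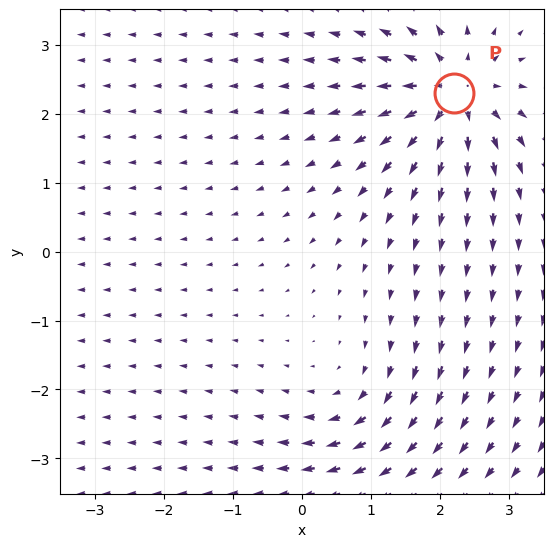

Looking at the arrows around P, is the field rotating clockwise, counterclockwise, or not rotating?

Near P at (2.2, 2.3) the arrows show no circulation. The curl there is ≈0.

not rotating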